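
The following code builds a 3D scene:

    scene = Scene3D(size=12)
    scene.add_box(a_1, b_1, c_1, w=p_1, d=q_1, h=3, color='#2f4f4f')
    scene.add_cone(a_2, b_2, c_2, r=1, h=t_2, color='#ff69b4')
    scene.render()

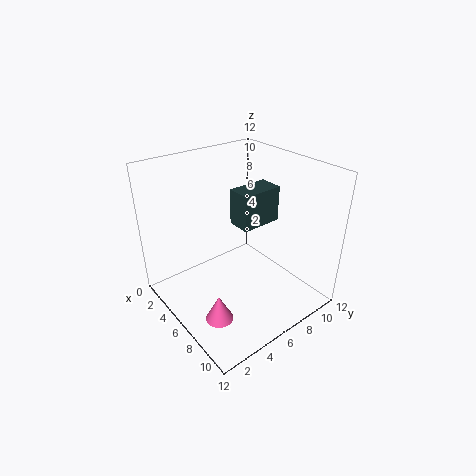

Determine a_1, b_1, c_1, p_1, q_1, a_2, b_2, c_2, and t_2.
a_1 = 5; b_1 = 6; c_1 = 7; p_1 = 2; q_1 = 3.5; a_2 = 9.5; b_2 = 1.5; c_2 = 2.5; t_2 = 2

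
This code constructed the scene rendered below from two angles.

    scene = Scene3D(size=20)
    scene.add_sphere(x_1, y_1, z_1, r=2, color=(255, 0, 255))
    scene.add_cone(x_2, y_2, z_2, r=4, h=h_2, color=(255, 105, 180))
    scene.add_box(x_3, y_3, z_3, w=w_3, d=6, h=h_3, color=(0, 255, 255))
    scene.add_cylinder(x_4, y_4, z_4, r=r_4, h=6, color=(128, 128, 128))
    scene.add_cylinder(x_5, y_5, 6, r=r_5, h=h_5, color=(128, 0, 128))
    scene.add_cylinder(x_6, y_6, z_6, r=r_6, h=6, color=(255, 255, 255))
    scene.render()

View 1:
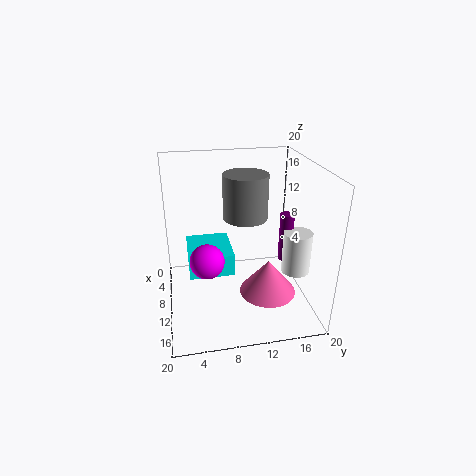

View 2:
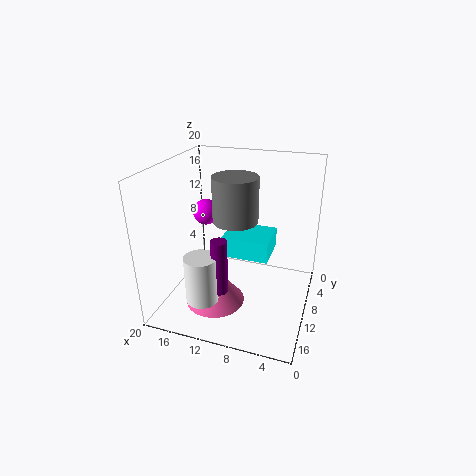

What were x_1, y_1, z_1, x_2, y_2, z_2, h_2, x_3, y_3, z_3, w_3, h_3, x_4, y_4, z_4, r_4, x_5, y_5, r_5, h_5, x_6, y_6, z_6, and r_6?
x_1 = 17; y_1 = 5; z_1 = 11; x_2 = 12; y_2 = 14; z_2 = 2; h_2 = 5; x_3 = 6; y_3 = 3; z_3 = 6; w_3 = 7; h_3 = 3; x_4 = 10; y_4 = 11; z_4 = 13; r_4 = 3; x_5 = 10; y_5 = 17; r_5 = 1; h_5 = 7; x_6 = 12; y_6 = 18; z_6 = 5; r_6 = 2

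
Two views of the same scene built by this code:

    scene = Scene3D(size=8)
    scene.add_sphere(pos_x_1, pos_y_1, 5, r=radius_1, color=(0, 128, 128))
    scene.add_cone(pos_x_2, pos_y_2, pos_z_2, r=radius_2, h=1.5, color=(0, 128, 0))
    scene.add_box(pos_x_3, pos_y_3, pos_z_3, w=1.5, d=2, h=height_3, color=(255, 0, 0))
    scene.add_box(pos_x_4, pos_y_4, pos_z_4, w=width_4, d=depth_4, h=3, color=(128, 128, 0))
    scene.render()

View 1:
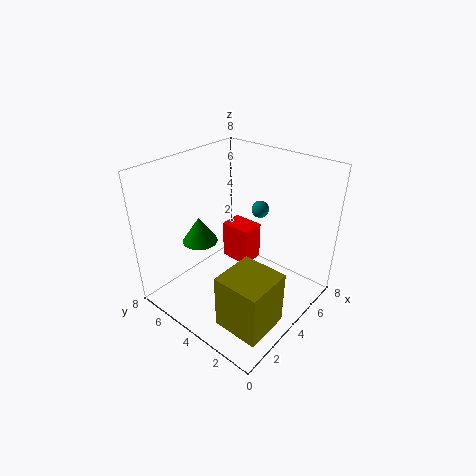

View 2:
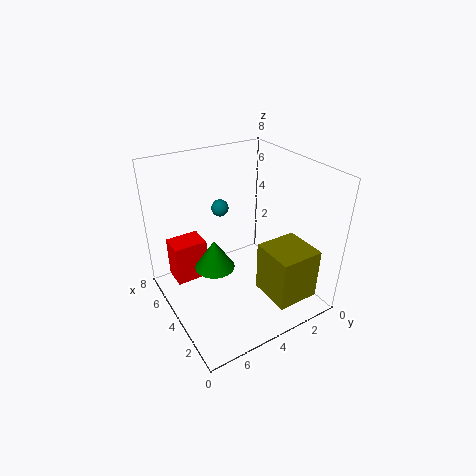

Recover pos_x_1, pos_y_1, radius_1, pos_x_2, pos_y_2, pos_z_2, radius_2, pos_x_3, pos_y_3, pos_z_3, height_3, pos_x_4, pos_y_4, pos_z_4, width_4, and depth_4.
pos_x_1 = 6
pos_y_1 = 4
radius_1 = 0.5
pos_x_2 = 3
pos_y_2 = 6
pos_z_2 = 3.5
radius_2 = 1
pos_x_3 = 6
pos_y_3 = 5
pos_z_3 = 0.5
height_3 = 2.5
pos_x_4 = 1
pos_y_4 = 0.5
pos_z_4 = 0.5
width_4 = 2.5
depth_4 = 2.5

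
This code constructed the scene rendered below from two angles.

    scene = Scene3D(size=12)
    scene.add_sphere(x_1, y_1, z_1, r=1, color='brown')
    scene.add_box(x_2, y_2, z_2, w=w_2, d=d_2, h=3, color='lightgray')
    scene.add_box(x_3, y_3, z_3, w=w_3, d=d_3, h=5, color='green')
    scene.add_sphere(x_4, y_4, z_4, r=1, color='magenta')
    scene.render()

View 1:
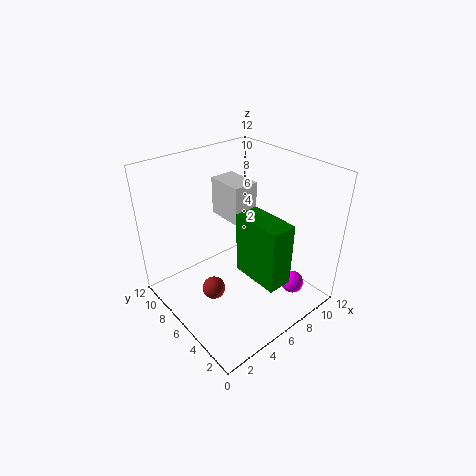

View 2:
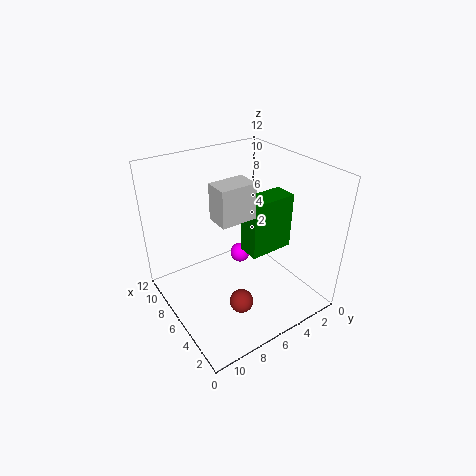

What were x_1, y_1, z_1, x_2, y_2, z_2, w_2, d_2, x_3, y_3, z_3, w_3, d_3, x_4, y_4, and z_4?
x_1 = 4; y_1 = 7; z_1 = 1; x_2 = 5; y_2 = 5; z_2 = 8; w_2 = 2; d_2 = 3; x_3 = 5; y_3 = 1; z_3 = 4; w_3 = 2; d_3 = 4; x_4 = 10; y_4 = 3; z_4 = 1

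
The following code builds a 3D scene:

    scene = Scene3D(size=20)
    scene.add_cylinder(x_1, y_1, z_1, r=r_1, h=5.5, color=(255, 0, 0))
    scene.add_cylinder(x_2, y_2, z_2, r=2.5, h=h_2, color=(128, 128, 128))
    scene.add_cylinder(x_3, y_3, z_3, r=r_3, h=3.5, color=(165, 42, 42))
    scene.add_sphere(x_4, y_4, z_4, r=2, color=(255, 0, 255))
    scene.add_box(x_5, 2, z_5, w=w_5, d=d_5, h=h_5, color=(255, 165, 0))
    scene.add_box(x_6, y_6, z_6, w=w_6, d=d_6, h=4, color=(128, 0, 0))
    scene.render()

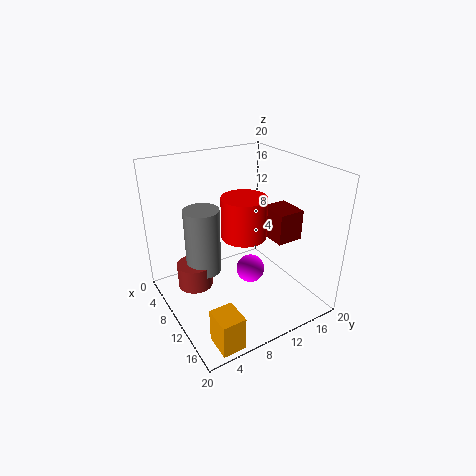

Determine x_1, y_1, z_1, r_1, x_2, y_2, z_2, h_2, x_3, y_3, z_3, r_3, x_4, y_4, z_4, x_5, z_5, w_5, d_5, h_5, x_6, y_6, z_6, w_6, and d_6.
x_1 = 11.5
y_1 = 10
z_1 = 11
r_1 = 3
x_2 = 7
y_2 = 6
z_2 = 4.5
h_2 = 9.5
x_3 = 7
y_3 = 4.5
z_3 = 2.5
r_3 = 2.5
x_4 = 11
y_4 = 11.5
z_4 = 5
x_5 = 16.5
z_5 = 1
w_5 = 3.5
d_5 = 3
h_5 = 4.5
x_6 = 12
y_6 = 12.5
z_6 = 11
w_6 = 4
d_6 = 3.5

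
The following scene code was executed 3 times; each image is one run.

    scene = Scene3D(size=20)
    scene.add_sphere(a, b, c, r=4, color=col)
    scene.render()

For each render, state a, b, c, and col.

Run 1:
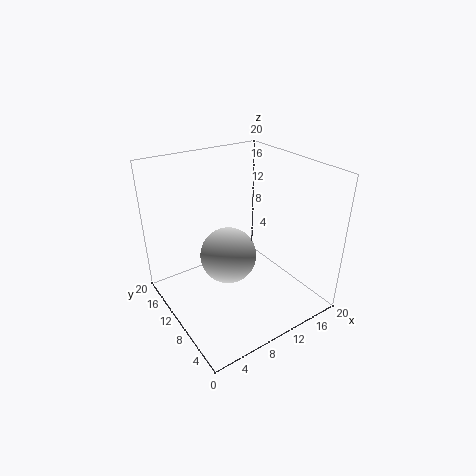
a = 9
b = 11
c = 7
col = 'lightgray'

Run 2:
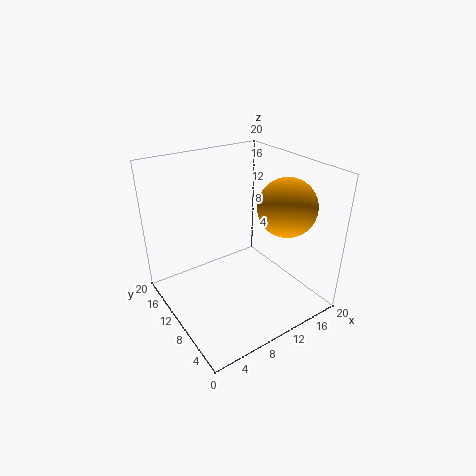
a = 15.5
b = 6.5
c = 14.5
col = 'orange'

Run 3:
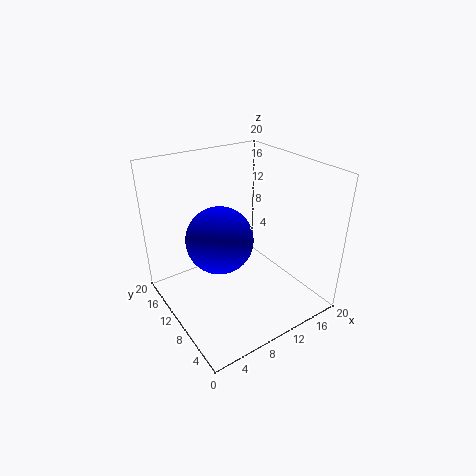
a = 5
b = 6.5
c = 13
col = 'blue'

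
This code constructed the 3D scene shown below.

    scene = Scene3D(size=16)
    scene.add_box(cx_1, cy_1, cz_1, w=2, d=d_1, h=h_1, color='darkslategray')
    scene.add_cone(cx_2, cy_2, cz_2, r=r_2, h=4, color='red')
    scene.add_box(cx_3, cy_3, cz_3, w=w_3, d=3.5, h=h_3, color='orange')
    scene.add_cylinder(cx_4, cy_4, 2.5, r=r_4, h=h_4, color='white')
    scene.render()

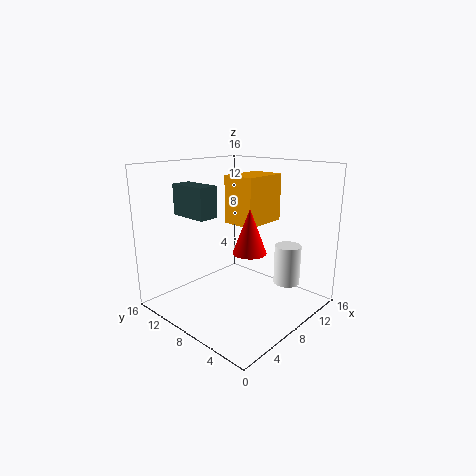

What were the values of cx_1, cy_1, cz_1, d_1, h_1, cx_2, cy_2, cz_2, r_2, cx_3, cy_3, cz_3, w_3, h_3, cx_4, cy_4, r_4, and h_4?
cx_1 = 1.5
cy_1 = 6.5
cz_1 = 11.5
d_1 = 4
h_1 = 3
cx_2 = 3.5
cy_2 = 2.5
cz_2 = 9
r_2 = 1.5
cx_3 = 6.5
cy_3 = 5
cz_3 = 10
w_3 = 5
h_3 = 5
cx_4 = 12
cy_4 = 4
r_4 = 1.5
h_4 = 4.5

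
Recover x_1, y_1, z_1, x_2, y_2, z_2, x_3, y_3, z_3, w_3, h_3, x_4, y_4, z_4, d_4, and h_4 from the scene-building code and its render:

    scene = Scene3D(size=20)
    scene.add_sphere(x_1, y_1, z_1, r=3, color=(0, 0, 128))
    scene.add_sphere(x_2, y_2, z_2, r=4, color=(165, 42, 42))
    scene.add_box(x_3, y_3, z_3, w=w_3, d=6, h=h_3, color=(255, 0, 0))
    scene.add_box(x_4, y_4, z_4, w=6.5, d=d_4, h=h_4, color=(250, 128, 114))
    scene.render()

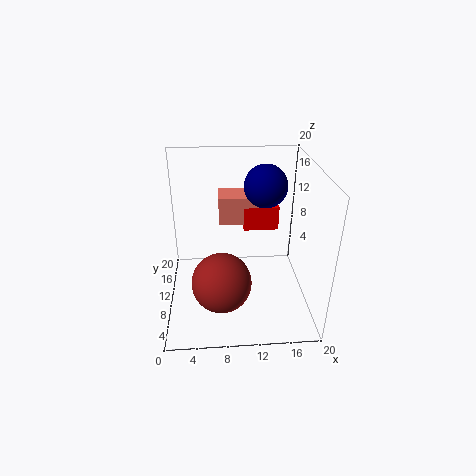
x_1 = 14, y_1 = 12.5, z_1 = 16.5, x_2 = 7.5, y_2 = 6, z_2 = 5.5, x_3 = 11, y_3 = 12, z_3 = 10, w_3 = 5, h_3 = 3.5, x_4 = 7.5, y_4 = 12, z_4 = 11, d_4 = 4, h_4 = 4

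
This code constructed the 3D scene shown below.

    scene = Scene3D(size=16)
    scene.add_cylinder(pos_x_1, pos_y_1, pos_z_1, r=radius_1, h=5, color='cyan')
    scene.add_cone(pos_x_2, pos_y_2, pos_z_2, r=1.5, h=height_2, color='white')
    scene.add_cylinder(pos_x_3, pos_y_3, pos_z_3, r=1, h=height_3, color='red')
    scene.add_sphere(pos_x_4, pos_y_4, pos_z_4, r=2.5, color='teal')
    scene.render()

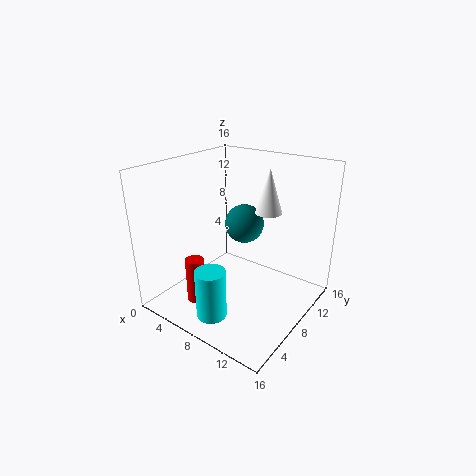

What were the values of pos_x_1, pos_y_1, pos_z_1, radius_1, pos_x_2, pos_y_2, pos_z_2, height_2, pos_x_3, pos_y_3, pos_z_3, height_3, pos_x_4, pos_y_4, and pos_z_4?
pos_x_1 = 9.5, pos_y_1 = 1.5, pos_z_1 = 2.5, radius_1 = 1.5, pos_x_2 = 10, pos_y_2 = 11, pos_z_2 = 10.5, height_2 = 5, pos_x_3 = 5.5, pos_y_3 = 3.5, pos_z_3 = 1.5, height_3 = 5, pos_x_4 = 5, pos_y_4 = 13.5, pos_z_4 = 7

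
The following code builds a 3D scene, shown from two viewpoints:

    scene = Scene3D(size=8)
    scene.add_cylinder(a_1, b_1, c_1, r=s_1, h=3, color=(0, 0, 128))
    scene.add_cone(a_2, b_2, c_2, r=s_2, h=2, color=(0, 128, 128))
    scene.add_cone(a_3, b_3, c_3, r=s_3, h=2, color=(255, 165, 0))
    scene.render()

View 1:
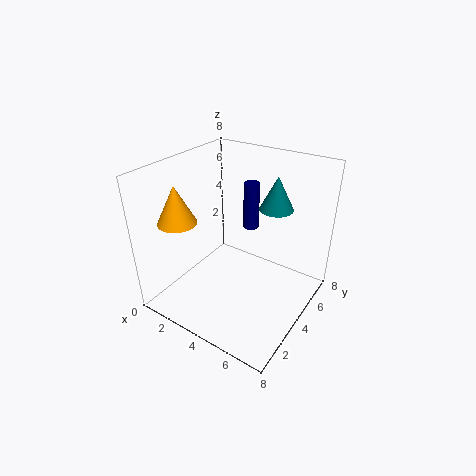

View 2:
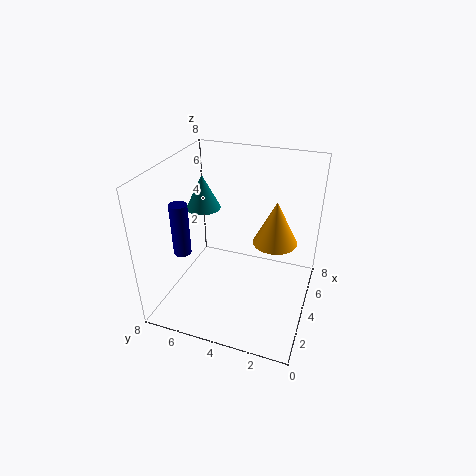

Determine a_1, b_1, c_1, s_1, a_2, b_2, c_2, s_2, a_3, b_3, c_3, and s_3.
a_1 = 3; b_1 = 7; c_1 = 3; s_1 = 0.5; a_2 = 5; b_2 = 6.5; c_2 = 5; s_2 = 1; a_3 = 2; b_3 = 1.5; c_3 = 5.5; s_3 = 1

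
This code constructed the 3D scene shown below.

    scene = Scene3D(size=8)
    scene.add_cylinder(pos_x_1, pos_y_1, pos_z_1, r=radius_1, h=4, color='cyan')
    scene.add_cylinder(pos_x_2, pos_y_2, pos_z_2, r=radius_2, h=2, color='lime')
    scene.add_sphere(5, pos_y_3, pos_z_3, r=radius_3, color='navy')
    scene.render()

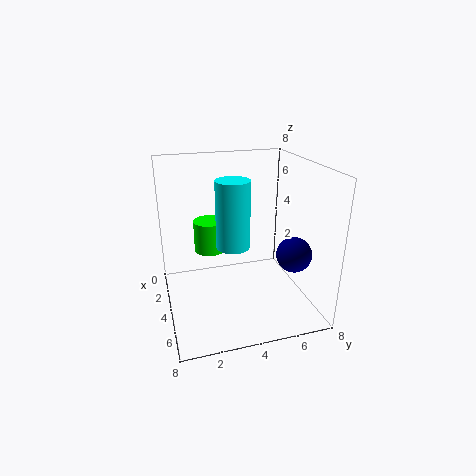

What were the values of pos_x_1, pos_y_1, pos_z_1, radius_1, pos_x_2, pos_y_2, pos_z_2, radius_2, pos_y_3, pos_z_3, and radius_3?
pos_x_1 = 3
pos_y_1 = 4
pos_z_1 = 3
radius_1 = 1
pos_x_2 = 1
pos_y_2 = 3
pos_z_2 = 2
radius_2 = 1
pos_y_3 = 7
pos_z_3 = 3
radius_3 = 1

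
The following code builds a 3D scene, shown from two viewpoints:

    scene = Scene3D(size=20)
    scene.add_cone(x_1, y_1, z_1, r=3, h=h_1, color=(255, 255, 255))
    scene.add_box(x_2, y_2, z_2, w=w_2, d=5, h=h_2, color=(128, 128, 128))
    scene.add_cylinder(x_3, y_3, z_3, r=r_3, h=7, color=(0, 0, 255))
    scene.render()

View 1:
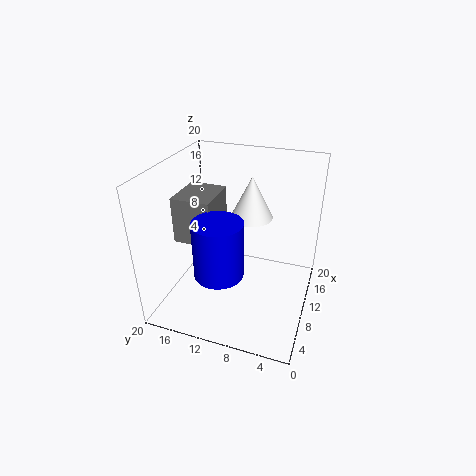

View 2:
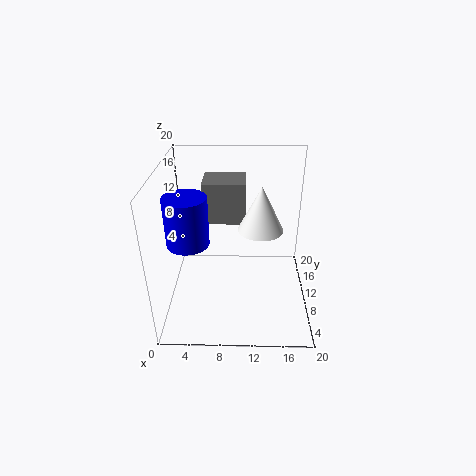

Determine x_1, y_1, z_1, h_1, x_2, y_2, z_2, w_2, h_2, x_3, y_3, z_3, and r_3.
x_1 = 13
y_1 = 9
z_1 = 12
h_1 = 6
x_2 = 5
y_2 = 12
z_2 = 11
w_2 = 6
h_2 = 6
x_3 = 3
y_3 = 10
z_3 = 9
r_3 = 3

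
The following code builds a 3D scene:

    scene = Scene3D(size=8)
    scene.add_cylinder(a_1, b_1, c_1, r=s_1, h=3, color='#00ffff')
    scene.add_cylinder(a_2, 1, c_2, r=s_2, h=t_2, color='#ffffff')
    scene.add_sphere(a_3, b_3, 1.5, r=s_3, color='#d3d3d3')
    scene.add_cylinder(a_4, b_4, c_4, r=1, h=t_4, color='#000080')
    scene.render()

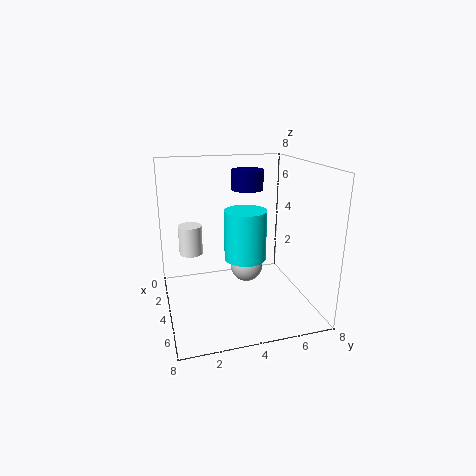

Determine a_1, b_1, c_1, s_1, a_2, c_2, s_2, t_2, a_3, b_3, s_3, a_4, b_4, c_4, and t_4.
a_1 = 3
b_1 = 4.75
c_1 = 2.25
s_1 = 1.25
a_2 = 7
c_2 = 4.75
s_2 = 0.5
t_2 = 1.25
a_3 = 2.5
b_3 = 5
s_3 = 1
a_4 = 1
b_4 = 5.5
c_4 = 6
t_4 = 1.25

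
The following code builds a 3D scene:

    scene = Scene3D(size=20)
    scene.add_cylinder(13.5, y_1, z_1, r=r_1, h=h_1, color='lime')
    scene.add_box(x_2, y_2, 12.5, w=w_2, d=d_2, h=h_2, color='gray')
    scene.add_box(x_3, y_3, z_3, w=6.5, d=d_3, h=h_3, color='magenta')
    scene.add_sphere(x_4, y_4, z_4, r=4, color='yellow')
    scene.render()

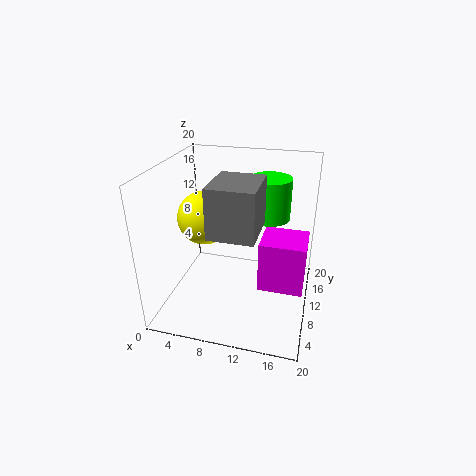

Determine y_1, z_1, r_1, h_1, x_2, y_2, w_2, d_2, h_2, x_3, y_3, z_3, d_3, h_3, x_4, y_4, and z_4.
y_1 = 14.5; z_1 = 11.5; r_1 = 3; h_1 = 6; x_2 = 7.5; y_2 = 4; w_2 = 6; d_2 = 7; h_2 = 6.5; x_3 = 13; y_3 = 9.5; z_3 = 2; d_3 = 6; h_3 = 7.5; x_4 = 4; y_4 = 13; z_4 = 11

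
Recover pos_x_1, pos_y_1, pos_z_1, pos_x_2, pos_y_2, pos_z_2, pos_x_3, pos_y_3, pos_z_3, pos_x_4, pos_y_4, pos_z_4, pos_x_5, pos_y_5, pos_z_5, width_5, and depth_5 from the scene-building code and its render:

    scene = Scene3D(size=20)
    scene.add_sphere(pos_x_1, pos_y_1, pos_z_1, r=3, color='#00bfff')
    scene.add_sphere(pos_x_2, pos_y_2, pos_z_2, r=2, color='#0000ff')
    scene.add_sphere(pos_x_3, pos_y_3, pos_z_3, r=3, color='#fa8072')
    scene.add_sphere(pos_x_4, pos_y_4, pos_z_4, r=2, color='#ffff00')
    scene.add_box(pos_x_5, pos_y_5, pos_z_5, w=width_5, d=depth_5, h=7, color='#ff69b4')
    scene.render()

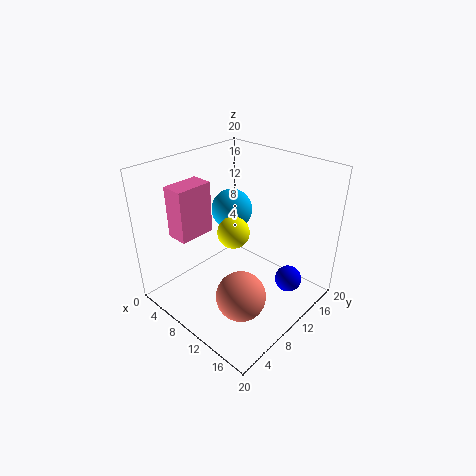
pos_x_1 = 6; pos_y_1 = 13; pos_z_1 = 12; pos_x_2 = 15; pos_y_2 = 16; pos_z_2 = 2; pos_x_3 = 16; pos_y_3 = 4; pos_z_3 = 7; pos_x_4 = 12; pos_y_4 = 7; pos_z_4 = 13; pos_x_5 = 4; pos_y_5 = 3; pos_z_5 = 11; width_5 = 3; depth_5 = 5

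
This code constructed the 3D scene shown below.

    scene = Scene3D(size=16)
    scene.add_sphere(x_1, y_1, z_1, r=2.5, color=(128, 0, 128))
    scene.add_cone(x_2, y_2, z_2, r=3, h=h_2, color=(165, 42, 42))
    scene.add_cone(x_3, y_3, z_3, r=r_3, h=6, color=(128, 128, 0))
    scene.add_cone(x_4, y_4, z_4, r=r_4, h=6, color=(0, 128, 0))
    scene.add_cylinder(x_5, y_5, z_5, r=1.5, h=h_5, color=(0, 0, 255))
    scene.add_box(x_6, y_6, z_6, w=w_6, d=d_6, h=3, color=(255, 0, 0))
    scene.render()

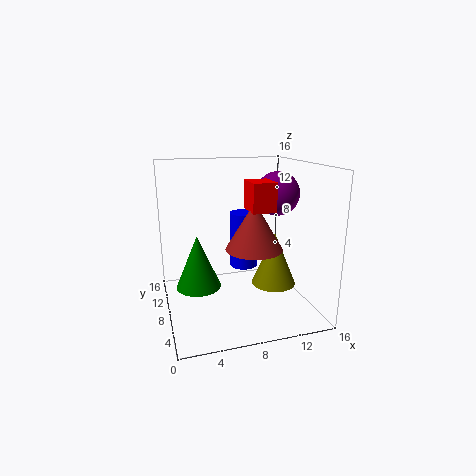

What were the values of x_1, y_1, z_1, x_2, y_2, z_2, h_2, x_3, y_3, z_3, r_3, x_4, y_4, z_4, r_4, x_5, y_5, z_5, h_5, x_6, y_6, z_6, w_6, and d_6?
x_1 = 13, y_1 = 9, z_1 = 12.5, x_2 = 9, y_2 = 5.5, z_2 = 7.5, h_2 = 5, x_3 = 12, y_3 = 7, z_3 = 2.5, r_3 = 2.5, x_4 = 3.5, y_4 = 8.5, z_4 = 2.5, r_4 = 2.5, x_5 = 8.5, y_5 = 7.5, z_5 = 5, h_5 = 6, x_6 = 8.5, y_6 = 4.5, z_6 = 11.5, w_6 = 2.5, d_6 = 3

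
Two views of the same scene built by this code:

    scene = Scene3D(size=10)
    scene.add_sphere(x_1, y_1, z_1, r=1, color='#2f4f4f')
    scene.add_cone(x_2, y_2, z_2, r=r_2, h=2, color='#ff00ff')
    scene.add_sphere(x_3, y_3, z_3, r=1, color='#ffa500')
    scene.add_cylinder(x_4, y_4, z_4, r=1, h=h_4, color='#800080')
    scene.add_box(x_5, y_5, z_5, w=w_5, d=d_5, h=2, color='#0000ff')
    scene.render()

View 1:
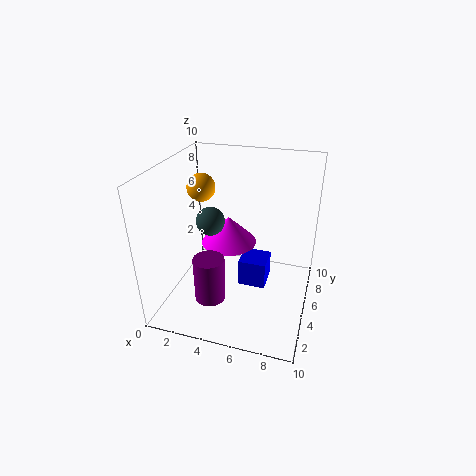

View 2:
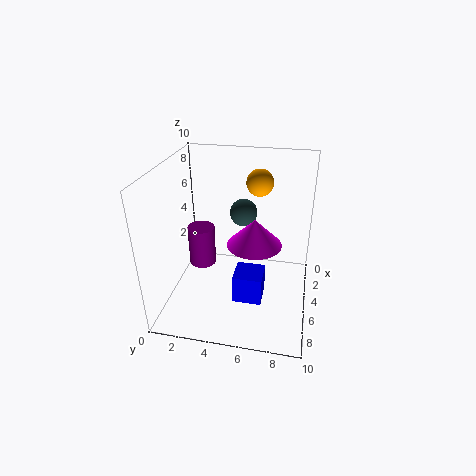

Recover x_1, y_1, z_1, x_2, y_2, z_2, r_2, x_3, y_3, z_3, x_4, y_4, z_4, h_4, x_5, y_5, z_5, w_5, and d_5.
x_1 = 3, y_1 = 5, z_1 = 6, x_2 = 4, y_2 = 6, z_2 = 4, r_2 = 2, x_3 = 2, y_3 = 6, z_3 = 8, x_4 = 4, y_4 = 2, z_4 = 2, h_4 = 3, x_5 = 5, y_5 = 5, z_5 = 1, w_5 = 2, d_5 = 2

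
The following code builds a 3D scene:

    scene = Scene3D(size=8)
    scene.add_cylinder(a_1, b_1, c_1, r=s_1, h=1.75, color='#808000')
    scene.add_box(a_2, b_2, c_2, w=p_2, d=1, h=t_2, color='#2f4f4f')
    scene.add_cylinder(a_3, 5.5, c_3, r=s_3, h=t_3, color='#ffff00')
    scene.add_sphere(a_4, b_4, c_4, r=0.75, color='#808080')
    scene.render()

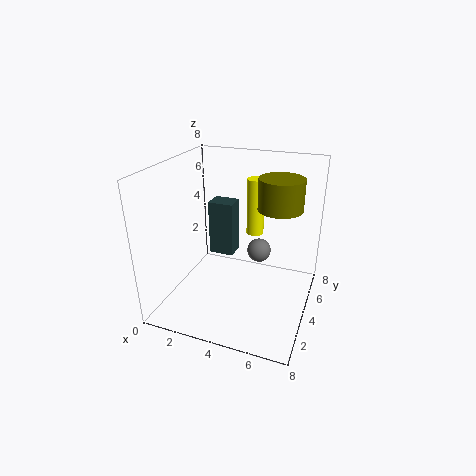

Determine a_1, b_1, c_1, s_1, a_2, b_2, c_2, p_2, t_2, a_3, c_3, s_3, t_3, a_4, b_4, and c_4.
a_1 = 6, b_1 = 5.25, c_1 = 5.5, s_1 = 1.25, a_2 = 3, b_2 = 2.5, c_2 = 3.75, p_2 = 1.25, t_2 = 2.75, a_3 = 4.5, c_3 = 3.75, s_3 = 0.5, t_3 = 3.25, a_4 = 4.5, b_4 = 6.5, c_4 = 2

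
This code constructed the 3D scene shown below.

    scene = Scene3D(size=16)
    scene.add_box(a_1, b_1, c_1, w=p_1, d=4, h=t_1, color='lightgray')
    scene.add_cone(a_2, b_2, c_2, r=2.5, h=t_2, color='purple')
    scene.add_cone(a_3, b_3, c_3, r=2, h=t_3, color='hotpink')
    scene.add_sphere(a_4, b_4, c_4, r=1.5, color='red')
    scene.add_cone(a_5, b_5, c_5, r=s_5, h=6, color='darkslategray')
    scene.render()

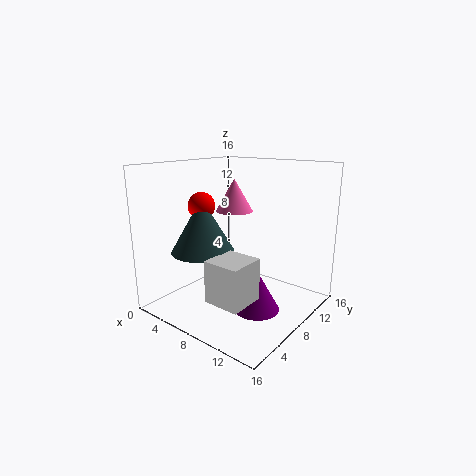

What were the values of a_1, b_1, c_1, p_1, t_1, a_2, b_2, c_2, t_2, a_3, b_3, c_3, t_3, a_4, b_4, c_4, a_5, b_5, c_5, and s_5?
a_1 = 8, b_1 = 2.5, c_1 = 2.5, p_1 = 4, t_1 = 4.5, a_2 = 11, b_2 = 7.5, c_2 = 0.5, t_2 = 4.5, a_3 = 7.5, b_3 = 8, c_3 = 11, t_3 = 3.5, a_4 = 4.5, b_4 = 6, c_4 = 11.5, a_5 = 5, b_5 = 5.5, c_5 = 6.5, s_5 = 3.5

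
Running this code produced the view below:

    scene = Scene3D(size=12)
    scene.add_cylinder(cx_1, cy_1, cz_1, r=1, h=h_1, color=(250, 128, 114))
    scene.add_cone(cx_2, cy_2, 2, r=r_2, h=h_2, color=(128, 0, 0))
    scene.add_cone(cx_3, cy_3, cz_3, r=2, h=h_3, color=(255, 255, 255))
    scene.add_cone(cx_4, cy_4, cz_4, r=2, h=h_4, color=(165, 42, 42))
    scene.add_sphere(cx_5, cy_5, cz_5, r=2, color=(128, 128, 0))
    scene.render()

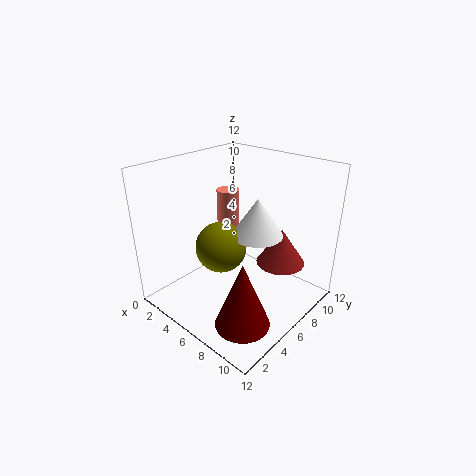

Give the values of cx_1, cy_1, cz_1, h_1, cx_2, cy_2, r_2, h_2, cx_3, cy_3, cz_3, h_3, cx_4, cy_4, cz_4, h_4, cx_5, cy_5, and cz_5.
cx_1 = 3
cy_1 = 8
cz_1 = 5
h_1 = 4
cx_2 = 10
cy_2 = 2
r_2 = 2
h_2 = 5
cx_3 = 8
cy_3 = 6
cz_3 = 7
h_3 = 3
cx_4 = 9
cy_4 = 8
cz_4 = 4
h_4 = 3
cx_5 = 6
cy_5 = 4
cz_5 = 6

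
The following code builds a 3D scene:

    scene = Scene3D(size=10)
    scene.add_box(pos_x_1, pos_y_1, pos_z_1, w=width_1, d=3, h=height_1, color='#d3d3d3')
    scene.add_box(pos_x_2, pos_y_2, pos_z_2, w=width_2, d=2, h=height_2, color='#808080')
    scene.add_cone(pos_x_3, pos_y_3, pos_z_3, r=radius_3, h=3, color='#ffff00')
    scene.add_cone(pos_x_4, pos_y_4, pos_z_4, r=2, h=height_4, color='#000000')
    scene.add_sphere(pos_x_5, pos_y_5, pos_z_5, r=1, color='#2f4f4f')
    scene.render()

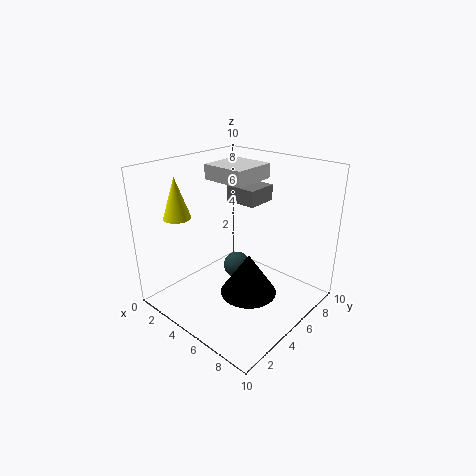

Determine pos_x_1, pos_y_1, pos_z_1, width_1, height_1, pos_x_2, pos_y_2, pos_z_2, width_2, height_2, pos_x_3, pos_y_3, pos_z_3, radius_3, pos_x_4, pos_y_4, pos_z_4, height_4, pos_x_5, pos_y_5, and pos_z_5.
pos_x_1 = 3; pos_y_1 = 4; pos_z_1 = 9; width_1 = 3; height_1 = 1; pos_x_2 = 5; pos_y_2 = 4; pos_z_2 = 8; width_2 = 2; height_2 = 1; pos_x_3 = 1; pos_y_3 = 3; pos_z_3 = 6; radius_3 = 1; pos_x_4 = 6; pos_y_4 = 5; pos_z_4 = 1; height_4 = 3; pos_x_5 = 4; pos_y_5 = 6; pos_z_5 = 2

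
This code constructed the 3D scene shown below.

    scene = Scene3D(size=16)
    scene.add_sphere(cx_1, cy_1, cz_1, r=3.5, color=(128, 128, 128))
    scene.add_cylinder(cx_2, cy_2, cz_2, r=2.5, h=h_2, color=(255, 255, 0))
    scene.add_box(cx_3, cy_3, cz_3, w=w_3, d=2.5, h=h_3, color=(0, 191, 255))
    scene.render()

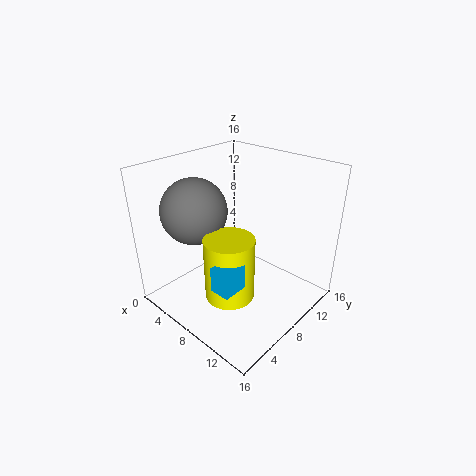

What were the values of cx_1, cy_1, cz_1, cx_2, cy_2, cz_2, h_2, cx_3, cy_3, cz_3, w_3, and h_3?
cx_1 = 5, cy_1 = 4.5, cz_1 = 11.5, cx_2 = 10.5, cy_2 = 4, cz_2 = 4, h_2 = 6.5, cx_3 = 11, cy_3 = 1, cz_3 = 6.5, w_3 = 2, h_3 = 2.5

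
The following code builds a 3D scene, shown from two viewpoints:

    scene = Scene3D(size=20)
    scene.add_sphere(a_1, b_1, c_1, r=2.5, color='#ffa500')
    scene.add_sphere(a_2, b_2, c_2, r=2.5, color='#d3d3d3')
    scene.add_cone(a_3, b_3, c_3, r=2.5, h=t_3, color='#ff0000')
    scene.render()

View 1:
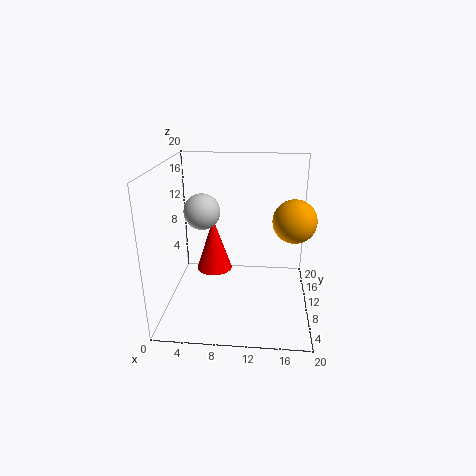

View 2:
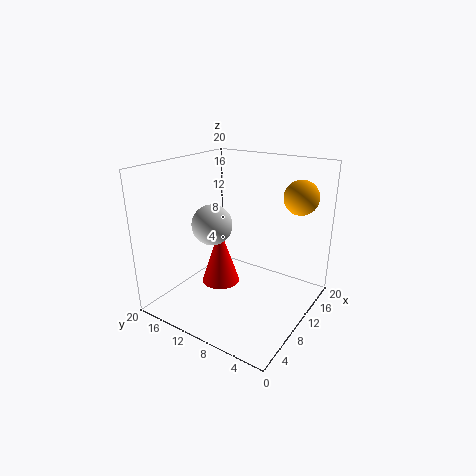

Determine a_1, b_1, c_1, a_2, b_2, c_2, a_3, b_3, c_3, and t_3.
a_1 = 17, b_1 = 4, c_1 = 15, a_2 = 5, b_2 = 10.5, c_2 = 13.5, a_3 = 6.5, b_3 = 10.5, c_3 = 5, t_3 = 7.5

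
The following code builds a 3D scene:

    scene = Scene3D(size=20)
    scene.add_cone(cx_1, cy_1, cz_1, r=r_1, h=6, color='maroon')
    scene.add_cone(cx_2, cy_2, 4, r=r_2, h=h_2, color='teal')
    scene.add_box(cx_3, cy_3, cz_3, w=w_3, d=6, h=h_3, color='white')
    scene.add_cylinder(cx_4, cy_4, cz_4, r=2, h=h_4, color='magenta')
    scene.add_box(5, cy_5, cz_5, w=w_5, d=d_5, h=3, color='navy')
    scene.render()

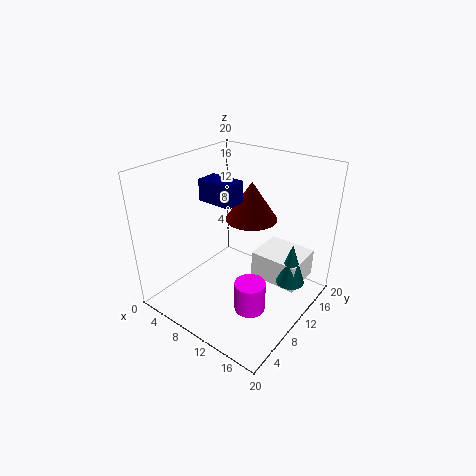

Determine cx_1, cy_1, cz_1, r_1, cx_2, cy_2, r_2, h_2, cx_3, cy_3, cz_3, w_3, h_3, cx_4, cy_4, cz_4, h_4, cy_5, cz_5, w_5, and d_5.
cx_1 = 8; cy_1 = 16; cz_1 = 10; r_1 = 4; cx_2 = 17; cy_2 = 13; r_2 = 2; h_2 = 6; cx_3 = 11; cy_3 = 12; cz_3 = 3; w_3 = 7; h_3 = 4; cx_4 = 15; cy_4 = 6; cz_4 = 3; h_4 = 4; cy_5 = 8; cz_5 = 15; w_5 = 5; d_5 = 3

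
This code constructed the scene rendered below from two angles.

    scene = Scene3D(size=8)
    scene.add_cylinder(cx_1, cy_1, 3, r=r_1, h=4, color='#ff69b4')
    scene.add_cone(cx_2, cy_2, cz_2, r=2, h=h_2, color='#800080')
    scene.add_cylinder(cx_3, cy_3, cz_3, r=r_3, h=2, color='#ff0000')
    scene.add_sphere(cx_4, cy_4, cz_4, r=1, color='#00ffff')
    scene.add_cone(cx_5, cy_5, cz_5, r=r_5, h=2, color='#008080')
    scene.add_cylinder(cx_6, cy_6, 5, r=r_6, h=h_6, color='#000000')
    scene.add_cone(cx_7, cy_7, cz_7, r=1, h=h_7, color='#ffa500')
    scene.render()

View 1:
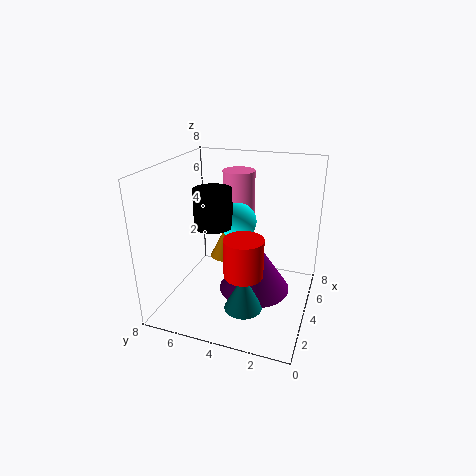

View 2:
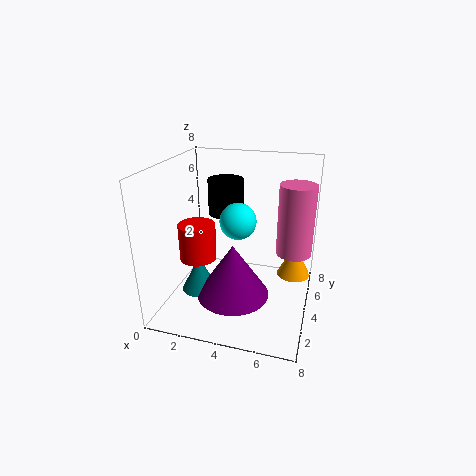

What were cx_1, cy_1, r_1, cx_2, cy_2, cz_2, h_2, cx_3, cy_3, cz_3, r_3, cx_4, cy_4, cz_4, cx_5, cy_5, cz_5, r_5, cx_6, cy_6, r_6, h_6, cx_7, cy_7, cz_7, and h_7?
cx_1 = 7; cy_1 = 5; r_1 = 1; cx_2 = 4; cy_2 = 3; cz_2 = 1; h_2 = 3; cx_3 = 2; cy_3 = 3; cz_3 = 3; r_3 = 1; cx_4 = 4; cy_4 = 4; cz_4 = 5; cx_5 = 2; cy_5 = 3; cz_5 = 1; r_5 = 1; cx_6 = 3; cy_6 = 5; r_6 = 1; h_6 = 2; cx_7 = 7; cy_7 = 6; cz_7 = 1; h_7 = 2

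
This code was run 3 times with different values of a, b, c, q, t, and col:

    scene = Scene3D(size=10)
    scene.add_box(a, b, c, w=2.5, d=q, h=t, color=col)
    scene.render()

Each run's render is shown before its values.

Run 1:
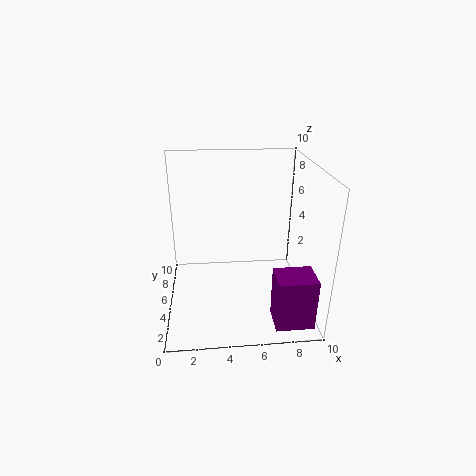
a = 7
b = 0.5
c = 0.5
q = 2
t = 3.5
col = 'purple'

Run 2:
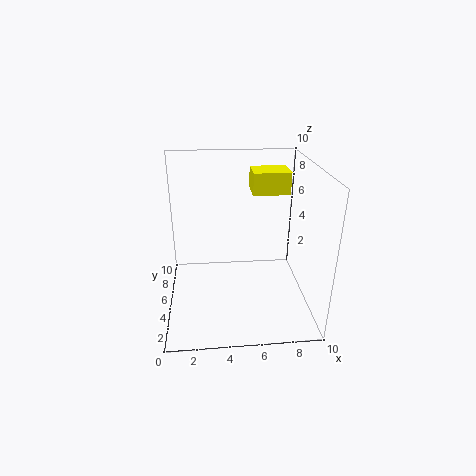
a = 6
b = 5
c = 8
q = 2
t = 1.5
col = 'yellow'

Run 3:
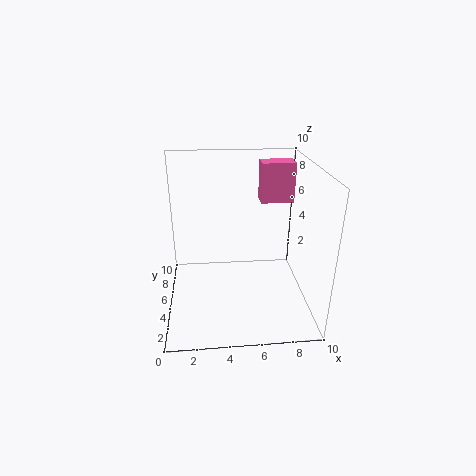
a = 7
b = 7.5
c = 6.5
q = 1.5
t = 3
col = 'hotpink'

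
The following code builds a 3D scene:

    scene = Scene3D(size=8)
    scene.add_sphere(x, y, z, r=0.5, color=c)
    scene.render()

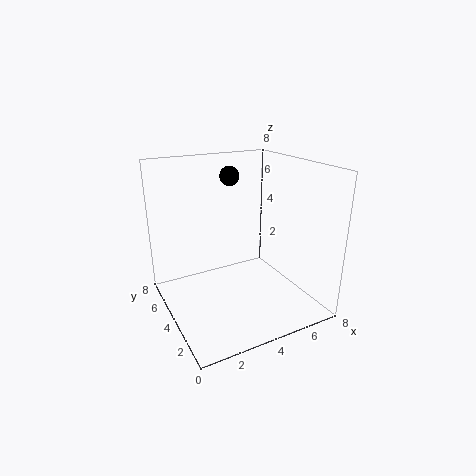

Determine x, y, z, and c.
x = 3.5, y = 4, z = 7.5, c = 'black'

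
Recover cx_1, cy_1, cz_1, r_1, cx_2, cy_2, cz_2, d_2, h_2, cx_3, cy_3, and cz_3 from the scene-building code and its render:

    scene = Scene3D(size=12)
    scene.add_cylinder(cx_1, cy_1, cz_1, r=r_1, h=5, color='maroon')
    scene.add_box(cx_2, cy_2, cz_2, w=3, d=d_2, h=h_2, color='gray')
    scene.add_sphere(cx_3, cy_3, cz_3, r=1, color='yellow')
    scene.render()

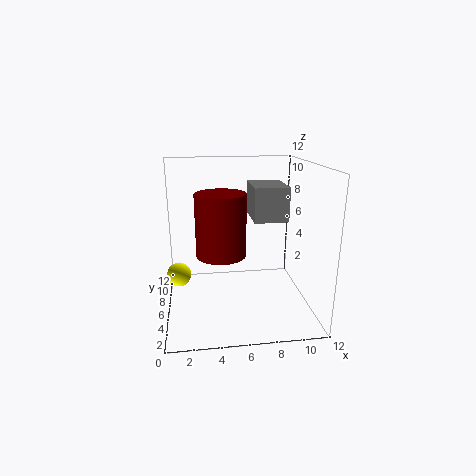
cx_1 = 4.5; cy_1 = 5; cz_1 = 5; r_1 = 2; cx_2 = 7.5; cy_2 = 6.5; cz_2 = 7; d_2 = 4; h_2 = 3; cx_3 = 1; cy_3 = 6; cz_3 = 3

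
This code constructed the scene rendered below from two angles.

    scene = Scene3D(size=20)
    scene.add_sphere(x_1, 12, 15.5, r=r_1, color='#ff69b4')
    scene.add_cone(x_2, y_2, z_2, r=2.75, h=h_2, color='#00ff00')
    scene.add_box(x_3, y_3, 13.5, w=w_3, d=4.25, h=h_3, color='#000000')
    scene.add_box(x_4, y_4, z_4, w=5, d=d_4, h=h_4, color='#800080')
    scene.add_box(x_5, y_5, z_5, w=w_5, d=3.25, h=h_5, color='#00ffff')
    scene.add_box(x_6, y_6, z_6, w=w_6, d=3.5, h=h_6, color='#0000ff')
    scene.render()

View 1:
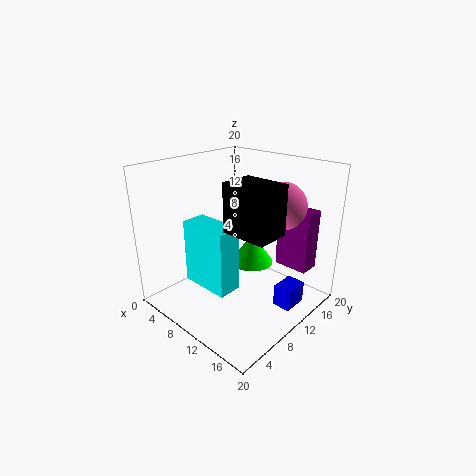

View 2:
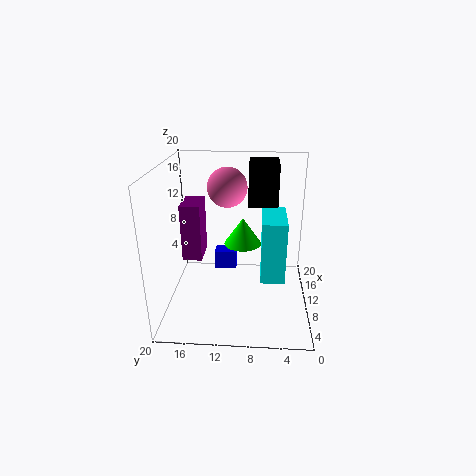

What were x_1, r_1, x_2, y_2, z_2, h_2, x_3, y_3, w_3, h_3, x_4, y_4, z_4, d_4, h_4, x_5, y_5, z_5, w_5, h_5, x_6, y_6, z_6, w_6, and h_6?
x_1 = 15.75; r_1 = 3; x_2 = 13; y_2 = 9.5; z_2 = 7.75; h_2 = 4; x_3 = 12.75; y_3 = 4.5; w_3 = 5.75; h_3 = 6; x_4 = 12.5; y_4 = 15.75; z_4 = 4.75; d_4 = 3; h_4 = 8.75; x_5 = 6.5; y_5 = 3.5; z_5 = 5; w_5 = 6.75; h_5 = 8.5; x_6 = 16; y_6 = 10.75; z_6 = 1.5; w_6 = 2.5; h_6 = 3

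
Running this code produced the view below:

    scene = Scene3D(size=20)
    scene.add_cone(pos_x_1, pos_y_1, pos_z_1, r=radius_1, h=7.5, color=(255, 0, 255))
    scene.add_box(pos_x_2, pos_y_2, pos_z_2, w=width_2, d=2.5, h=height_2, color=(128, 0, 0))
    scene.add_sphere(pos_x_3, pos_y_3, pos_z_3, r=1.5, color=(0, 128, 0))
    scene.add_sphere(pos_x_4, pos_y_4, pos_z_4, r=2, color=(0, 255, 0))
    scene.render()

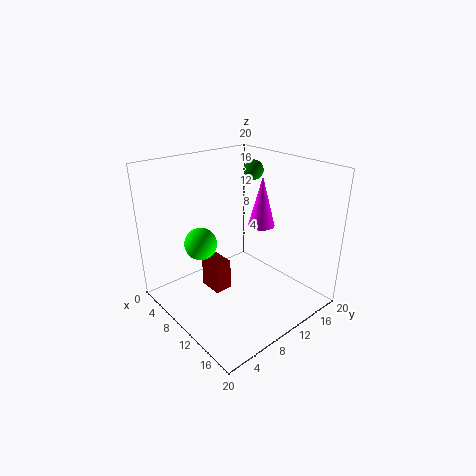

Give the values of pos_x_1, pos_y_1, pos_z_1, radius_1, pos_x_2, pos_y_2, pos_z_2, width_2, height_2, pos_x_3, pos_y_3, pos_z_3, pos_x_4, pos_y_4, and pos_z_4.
pos_x_1 = 9
pos_y_1 = 15.5
pos_z_1 = 10
radius_1 = 2
pos_x_2 = 6
pos_y_2 = 6.5
pos_z_2 = 2
width_2 = 3.5
height_2 = 4.5
pos_x_3 = 5.5
pos_y_3 = 17
pos_z_3 = 17.5
pos_x_4 = 10.5
pos_y_4 = 3.5
pos_z_4 = 11.5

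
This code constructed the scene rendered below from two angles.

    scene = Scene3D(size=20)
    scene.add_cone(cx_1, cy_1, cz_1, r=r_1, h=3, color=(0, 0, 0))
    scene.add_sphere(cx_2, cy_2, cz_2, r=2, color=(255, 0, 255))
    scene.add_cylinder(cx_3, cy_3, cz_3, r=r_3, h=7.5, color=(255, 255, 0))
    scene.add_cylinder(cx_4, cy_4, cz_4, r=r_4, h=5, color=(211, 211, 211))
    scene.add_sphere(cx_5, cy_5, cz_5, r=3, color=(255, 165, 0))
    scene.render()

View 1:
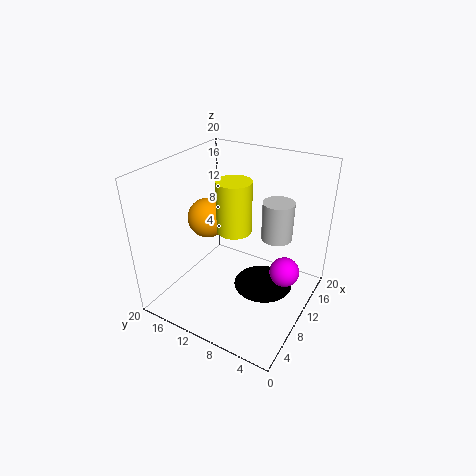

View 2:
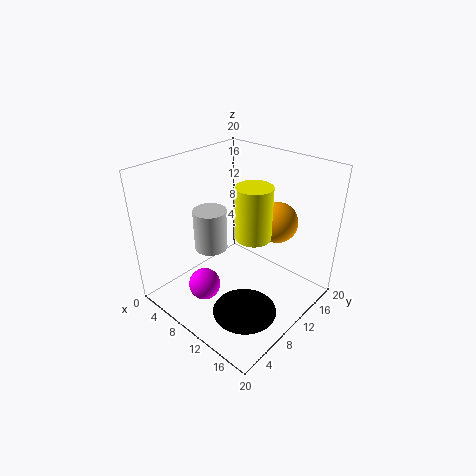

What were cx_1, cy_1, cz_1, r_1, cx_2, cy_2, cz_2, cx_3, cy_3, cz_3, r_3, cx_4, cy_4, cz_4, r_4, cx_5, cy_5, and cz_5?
cx_1 = 13.5; cy_1 = 7.5; cz_1 = 0.5; r_1 = 4.5; cx_2 = 10.5; cy_2 = 3; cz_2 = 6.5; cx_3 = 11.5; cy_3 = 11.5; cz_3 = 10; r_3 = 2.5; cx_4 = 10.5; cy_4 = 4.5; cz_4 = 11.5; r_4 = 2; cx_5 = 12; cy_5 = 16.5; cz_5 = 10.5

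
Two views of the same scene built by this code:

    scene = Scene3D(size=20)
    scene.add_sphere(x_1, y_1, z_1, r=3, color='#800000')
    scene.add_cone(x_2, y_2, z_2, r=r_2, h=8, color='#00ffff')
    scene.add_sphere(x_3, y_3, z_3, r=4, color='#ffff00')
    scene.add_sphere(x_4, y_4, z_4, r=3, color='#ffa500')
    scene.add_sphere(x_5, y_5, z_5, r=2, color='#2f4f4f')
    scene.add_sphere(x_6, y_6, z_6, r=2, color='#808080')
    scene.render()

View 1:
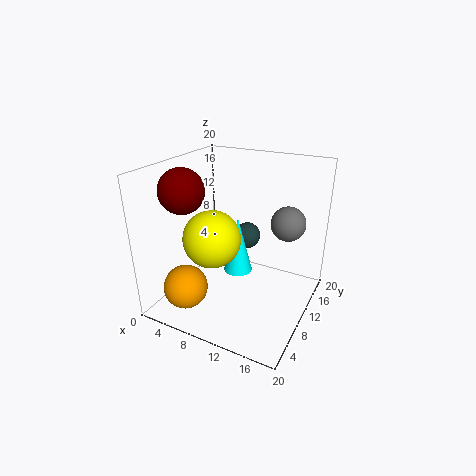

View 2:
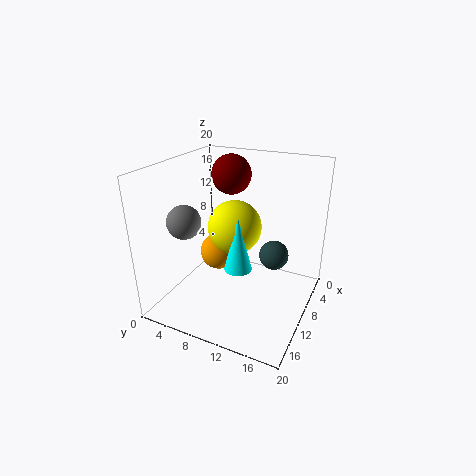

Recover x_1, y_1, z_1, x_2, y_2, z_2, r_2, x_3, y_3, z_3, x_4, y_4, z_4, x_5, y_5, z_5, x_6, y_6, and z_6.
x_1 = 4; y_1 = 6; z_1 = 17; x_2 = 10; y_2 = 10; z_2 = 5; r_2 = 2; x_3 = 7; y_3 = 8; z_3 = 10; x_4 = 5; y_4 = 4; z_4 = 4; x_5 = 9; y_5 = 15; z_5 = 8; x_6 = 18; y_6 = 7; z_6 = 15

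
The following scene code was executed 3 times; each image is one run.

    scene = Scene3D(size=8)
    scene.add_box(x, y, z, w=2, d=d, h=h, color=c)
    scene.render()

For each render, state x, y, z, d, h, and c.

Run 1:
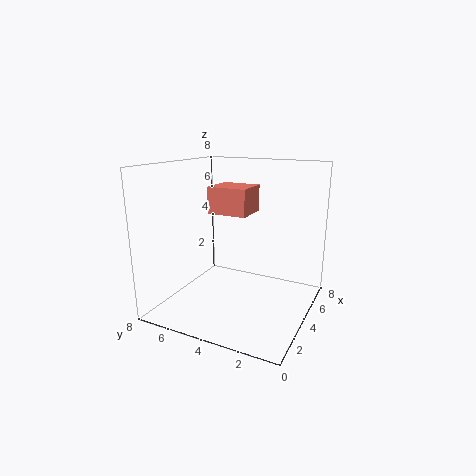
x = 3.75, y = 3.5, z = 5.25, d = 2.25, h = 1.5, c = 'salmon'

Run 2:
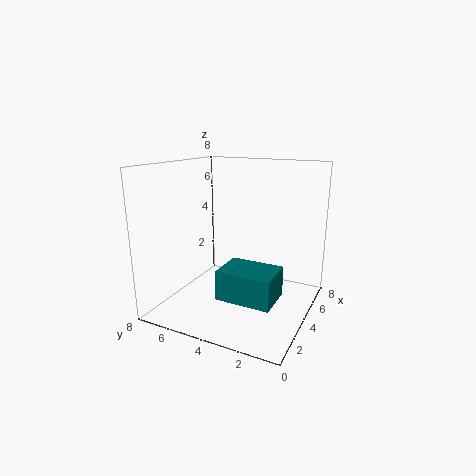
x = 1, y = 1, z = 1.75, d = 2.75, h = 1.5, c = 'teal'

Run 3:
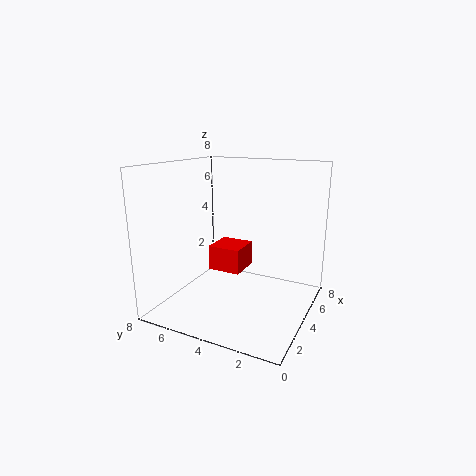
x = 4.5, y = 4.25, z = 1.5, d = 2, h = 1.5, c = 'red'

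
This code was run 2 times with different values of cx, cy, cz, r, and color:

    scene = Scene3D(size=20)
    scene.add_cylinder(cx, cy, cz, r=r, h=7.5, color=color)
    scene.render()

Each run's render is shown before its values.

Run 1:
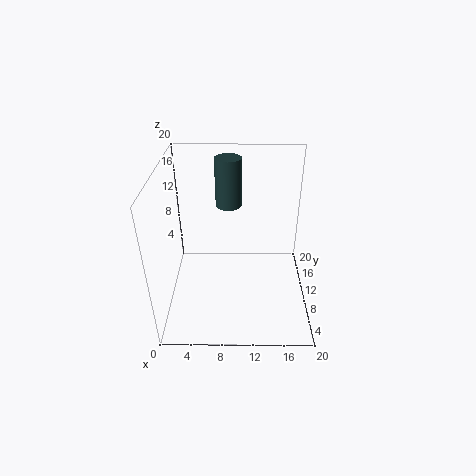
cx = 8.5, cy = 17, cz = 11.5, r = 2, color = 'darkslategray'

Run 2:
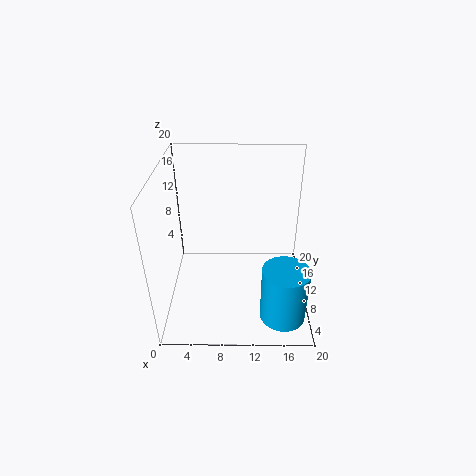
cx = 16, cy = 3.5, cz = 2, r = 3, color = 'deepskyblue'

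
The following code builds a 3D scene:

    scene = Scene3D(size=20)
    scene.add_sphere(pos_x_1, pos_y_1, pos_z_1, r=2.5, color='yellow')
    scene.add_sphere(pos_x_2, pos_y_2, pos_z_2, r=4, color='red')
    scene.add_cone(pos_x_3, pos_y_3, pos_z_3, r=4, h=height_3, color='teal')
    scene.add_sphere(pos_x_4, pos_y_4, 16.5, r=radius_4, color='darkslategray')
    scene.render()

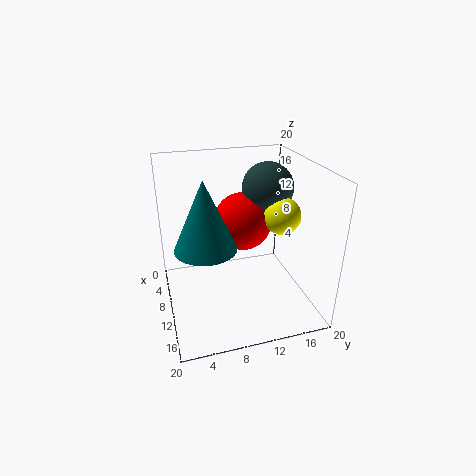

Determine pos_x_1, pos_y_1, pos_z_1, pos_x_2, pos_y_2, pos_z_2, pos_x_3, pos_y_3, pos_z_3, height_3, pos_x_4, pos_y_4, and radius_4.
pos_x_1 = 12; pos_y_1 = 15.5; pos_z_1 = 13.5; pos_x_2 = 9; pos_y_2 = 11; pos_z_2 = 12; pos_x_3 = 12.5; pos_y_3 = 5; pos_z_3 = 10.5; height_3 = 9; pos_x_4 = 9; pos_y_4 = 14.5; radius_4 = 3.5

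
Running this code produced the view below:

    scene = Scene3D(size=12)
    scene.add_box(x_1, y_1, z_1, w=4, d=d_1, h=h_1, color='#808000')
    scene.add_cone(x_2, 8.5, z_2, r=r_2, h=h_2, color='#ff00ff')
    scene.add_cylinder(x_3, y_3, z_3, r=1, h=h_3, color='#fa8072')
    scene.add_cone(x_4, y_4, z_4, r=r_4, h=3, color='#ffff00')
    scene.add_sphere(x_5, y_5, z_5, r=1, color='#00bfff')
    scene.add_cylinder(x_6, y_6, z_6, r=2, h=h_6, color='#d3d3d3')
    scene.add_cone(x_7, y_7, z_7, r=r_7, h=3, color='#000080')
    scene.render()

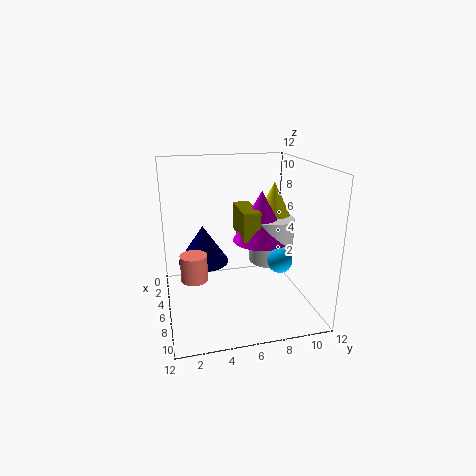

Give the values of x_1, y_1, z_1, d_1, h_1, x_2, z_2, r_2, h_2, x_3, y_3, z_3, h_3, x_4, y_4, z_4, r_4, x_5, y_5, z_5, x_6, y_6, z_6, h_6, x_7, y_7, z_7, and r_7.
x_1 = 2
y_1 = 6.5
z_1 = 5.5
d_1 = 1.5
h_1 = 2.5
x_2 = 4.5
z_2 = 5
r_2 = 2.5
h_2 = 4.5
x_3 = 8.5
y_3 = 2
z_3 = 4
h_3 = 2
x_4 = 3.5
y_4 = 10
z_4 = 7
r_4 = 1.5
x_5 = 8
y_5 = 9
z_5 = 4.5
x_6 = 4.5
y_6 = 9.5
z_6 = 3
h_6 = 4
x_7 = 6.5
y_7 = 3
z_7 = 4.5
r_7 = 2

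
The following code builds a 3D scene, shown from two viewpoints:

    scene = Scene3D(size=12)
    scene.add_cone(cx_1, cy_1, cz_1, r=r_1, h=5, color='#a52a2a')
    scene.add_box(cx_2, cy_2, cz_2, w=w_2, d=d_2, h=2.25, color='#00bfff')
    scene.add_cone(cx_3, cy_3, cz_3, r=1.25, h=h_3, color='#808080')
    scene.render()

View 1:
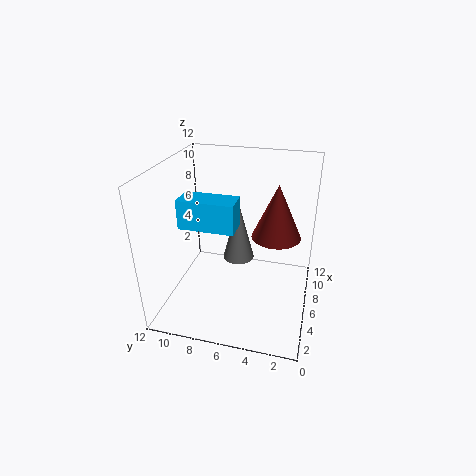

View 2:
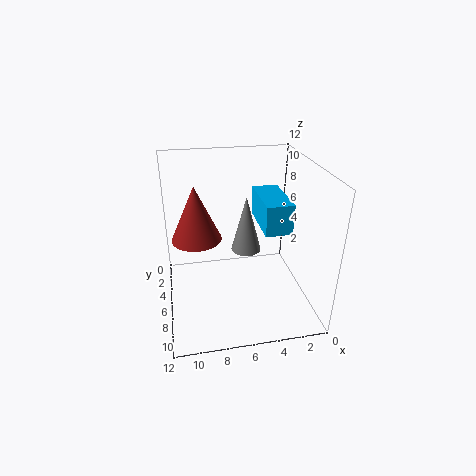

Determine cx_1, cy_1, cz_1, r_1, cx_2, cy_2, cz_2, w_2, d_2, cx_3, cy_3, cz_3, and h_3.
cx_1 = 9.25
cy_1 = 3.25
cz_1 = 4.75
r_1 = 2.25
cx_2 = 2.75
cy_2 = 5.5
cz_2 = 8
w_2 = 2
d_2 = 4.25
cx_3 = 5.25
cy_3 = 5.75
cz_3 = 4.75
h_3 = 4.75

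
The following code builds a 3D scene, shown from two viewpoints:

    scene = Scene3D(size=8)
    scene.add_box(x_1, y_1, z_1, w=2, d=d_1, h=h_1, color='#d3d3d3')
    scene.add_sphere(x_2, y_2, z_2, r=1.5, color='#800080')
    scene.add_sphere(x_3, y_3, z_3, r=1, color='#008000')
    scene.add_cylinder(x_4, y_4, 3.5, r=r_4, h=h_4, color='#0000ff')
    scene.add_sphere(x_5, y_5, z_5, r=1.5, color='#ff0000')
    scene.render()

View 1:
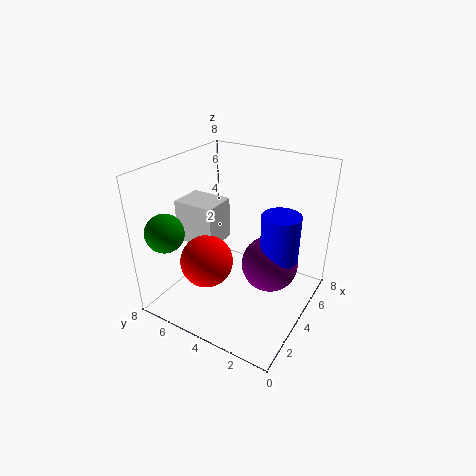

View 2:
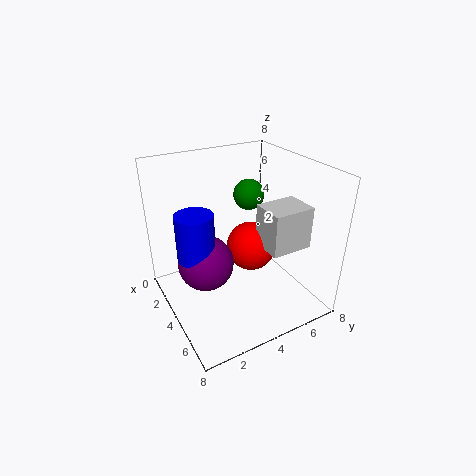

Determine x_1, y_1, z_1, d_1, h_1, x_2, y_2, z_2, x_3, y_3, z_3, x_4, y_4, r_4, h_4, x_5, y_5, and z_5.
x_1 = 3.5; y_1 = 5.5; z_1 = 3; d_1 = 2.5; h_1 = 2.5; x_2 = 4; y_2 = 2; z_2 = 3; x_3 = 1; y_3 = 6.5; z_3 = 5; x_4 = 4; y_4 = 1.5; r_4 = 1; h_4 = 2.5; x_5 = 3; y_5 = 5.5; z_5 = 2.5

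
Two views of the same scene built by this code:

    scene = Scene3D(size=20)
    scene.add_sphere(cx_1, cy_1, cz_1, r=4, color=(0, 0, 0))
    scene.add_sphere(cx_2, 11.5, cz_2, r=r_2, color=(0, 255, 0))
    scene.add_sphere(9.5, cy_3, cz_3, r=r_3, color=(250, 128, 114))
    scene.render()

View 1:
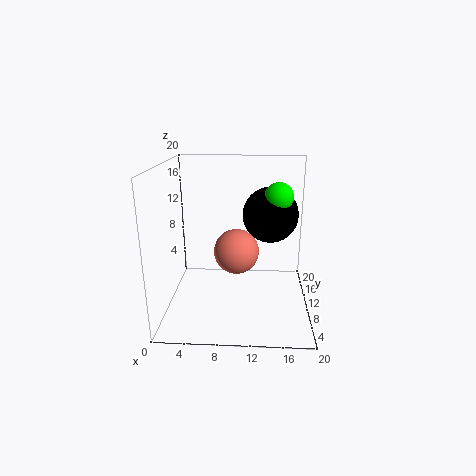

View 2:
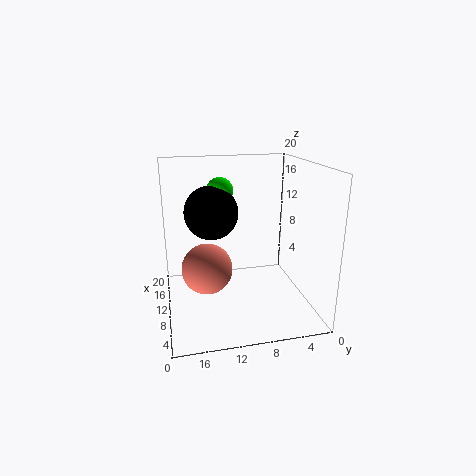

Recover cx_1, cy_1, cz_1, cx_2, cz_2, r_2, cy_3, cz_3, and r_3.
cx_1 = 14.5
cy_1 = 13
cz_1 = 12.5
cx_2 = 15.5
cz_2 = 15.5
r_2 = 2
cy_3 = 14.5
cz_3 = 6
r_3 = 3.5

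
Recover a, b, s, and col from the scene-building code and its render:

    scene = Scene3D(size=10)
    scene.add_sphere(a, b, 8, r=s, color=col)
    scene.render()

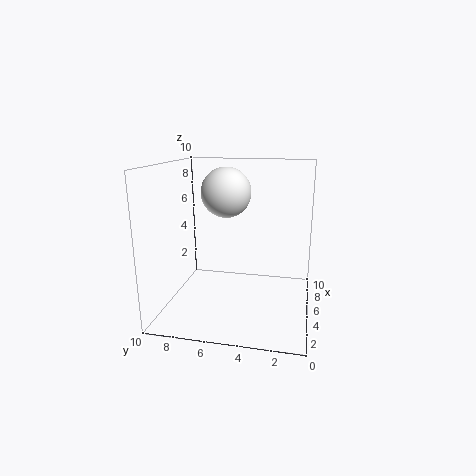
a = 5.75, b = 6, s = 1.75, col = 'white'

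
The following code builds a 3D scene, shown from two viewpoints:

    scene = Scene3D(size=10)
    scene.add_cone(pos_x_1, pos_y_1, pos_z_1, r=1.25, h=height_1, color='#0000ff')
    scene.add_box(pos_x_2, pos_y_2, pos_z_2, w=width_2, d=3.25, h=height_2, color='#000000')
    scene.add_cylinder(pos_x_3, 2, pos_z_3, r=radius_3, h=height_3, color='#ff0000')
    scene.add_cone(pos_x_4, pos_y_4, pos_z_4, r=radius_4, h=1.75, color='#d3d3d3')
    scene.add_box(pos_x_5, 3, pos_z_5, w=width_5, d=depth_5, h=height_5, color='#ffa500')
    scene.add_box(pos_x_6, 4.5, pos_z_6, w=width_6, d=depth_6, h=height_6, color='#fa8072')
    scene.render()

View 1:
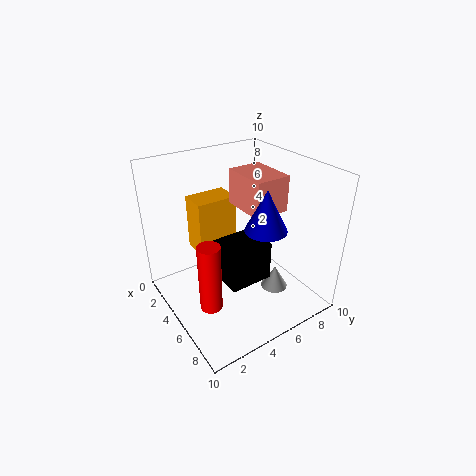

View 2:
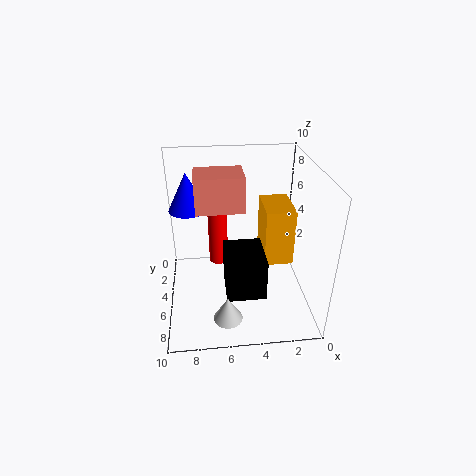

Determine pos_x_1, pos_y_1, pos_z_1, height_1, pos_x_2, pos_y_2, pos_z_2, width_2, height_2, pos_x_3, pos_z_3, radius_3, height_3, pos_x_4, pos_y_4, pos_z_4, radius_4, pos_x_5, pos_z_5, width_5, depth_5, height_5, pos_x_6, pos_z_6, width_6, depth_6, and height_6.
pos_x_1 = 8.25
pos_y_1 = 4.75
pos_z_1 = 7.25
height_1 = 2.5
pos_x_2 = 3.25
pos_y_2 = 4
pos_z_2 = 1.25
width_2 = 2.75
height_2 = 3
pos_x_3 = 6.25
pos_z_3 = 1.25
radius_3 = 0.75
height_3 = 4.75
pos_x_4 = 6
pos_y_4 = 7.75
pos_z_4 = 0.25
radius_4 = 1
pos_x_5 = 1.25
pos_z_5 = 3.25
width_5 = 2
depth_5 = 3
height_5 = 4
pos_x_6 = 4.75
pos_z_6 = 7.75
width_6 = 3
depth_6 = 2.25
height_6 = 2.25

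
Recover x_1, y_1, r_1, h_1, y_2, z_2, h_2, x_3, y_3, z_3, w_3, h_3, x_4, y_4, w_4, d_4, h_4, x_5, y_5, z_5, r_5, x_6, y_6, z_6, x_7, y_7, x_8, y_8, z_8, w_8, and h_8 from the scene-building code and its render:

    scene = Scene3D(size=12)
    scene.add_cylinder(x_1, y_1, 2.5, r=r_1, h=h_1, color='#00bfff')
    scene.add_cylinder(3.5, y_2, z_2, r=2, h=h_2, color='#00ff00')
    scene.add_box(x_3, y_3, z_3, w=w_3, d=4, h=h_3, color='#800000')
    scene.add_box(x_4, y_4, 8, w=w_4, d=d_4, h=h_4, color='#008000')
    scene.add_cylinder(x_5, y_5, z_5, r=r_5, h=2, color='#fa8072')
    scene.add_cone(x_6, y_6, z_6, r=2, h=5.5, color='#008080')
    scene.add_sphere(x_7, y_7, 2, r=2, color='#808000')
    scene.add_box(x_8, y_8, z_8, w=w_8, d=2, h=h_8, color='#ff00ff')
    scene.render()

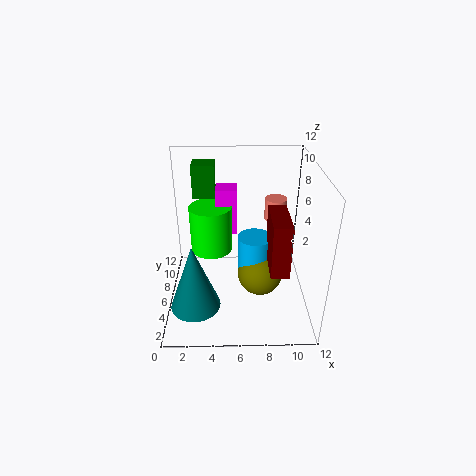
x_1 = 7.5
y_1 = 7
r_1 = 1.5
h_1 = 3
y_2 = 10
z_2 = 2.5
h_2 = 4.5
x_3 = 8.5
y_3 = 3
z_3 = 4
w_3 = 1.5
h_3 = 4.5
x_4 = 2
y_4 = 9.5
w_4 = 2
d_4 = 2
h_4 = 3
x_5 = 9.5
y_5 = 9.5
z_5 = 6
r_5 = 1
x_6 = 2.5
y_6 = 3
z_6 = 1.5
x_7 = 8
y_7 = 6.5
x_8 = 4
y_8 = 10
z_8 = 4
w_8 = 2
h_8 = 4.5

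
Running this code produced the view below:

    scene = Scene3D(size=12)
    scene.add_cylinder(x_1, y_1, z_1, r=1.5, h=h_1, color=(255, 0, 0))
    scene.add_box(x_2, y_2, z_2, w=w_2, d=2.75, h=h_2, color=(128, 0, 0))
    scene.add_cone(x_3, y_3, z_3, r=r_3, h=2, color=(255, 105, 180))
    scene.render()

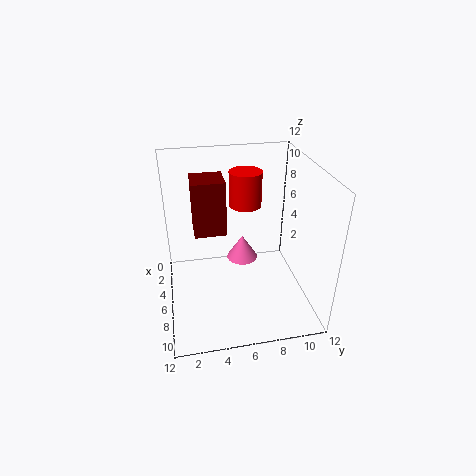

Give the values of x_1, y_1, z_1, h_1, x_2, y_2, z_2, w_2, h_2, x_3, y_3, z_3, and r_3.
x_1 = 2
y_1 = 7.5
z_1 = 7
h_1 = 3.25
x_2 = 2.25
y_2 = 2.5
z_2 = 5.75
w_2 = 2.75
h_2 = 4.75
x_3 = 6.5
y_3 = 6.25
z_3 = 4.5
r_3 = 1.25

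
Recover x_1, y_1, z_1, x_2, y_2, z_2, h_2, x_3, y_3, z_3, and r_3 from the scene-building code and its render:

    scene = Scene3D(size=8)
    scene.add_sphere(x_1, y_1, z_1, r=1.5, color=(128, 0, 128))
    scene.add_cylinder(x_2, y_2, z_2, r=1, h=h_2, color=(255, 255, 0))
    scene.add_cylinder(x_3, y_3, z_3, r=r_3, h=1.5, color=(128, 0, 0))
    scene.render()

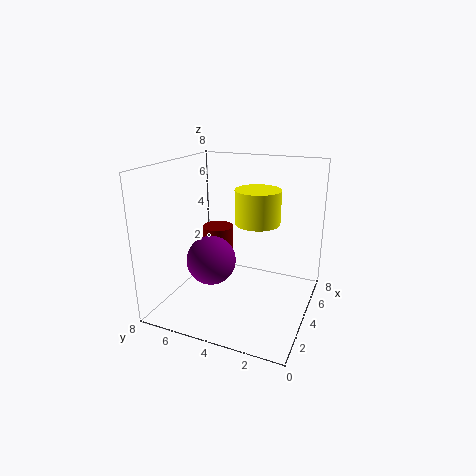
x_1 = 4.5; y_1 = 6; z_1 = 2; x_2 = 1.5; y_2 = 2; z_2 = 6; h_2 = 1.5; x_3 = 6.5; y_3 = 6.5; z_3 = 2; r_3 = 1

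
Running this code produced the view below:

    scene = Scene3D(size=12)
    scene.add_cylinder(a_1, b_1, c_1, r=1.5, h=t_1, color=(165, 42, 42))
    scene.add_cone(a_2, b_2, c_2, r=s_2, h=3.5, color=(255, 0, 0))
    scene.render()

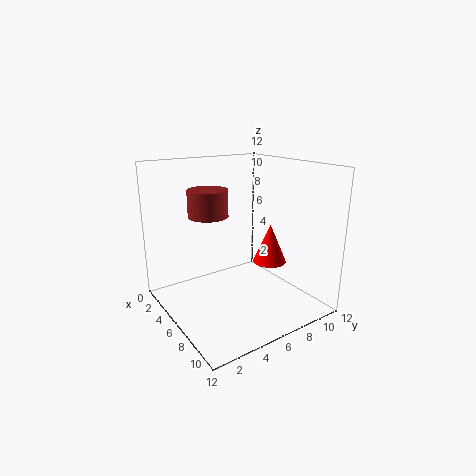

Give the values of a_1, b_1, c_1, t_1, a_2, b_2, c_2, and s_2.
a_1 = 6.5, b_1 = 3, c_1 = 8.5, t_1 = 2, a_2 = 6, b_2 = 9.5, c_2 = 3, s_2 = 1.5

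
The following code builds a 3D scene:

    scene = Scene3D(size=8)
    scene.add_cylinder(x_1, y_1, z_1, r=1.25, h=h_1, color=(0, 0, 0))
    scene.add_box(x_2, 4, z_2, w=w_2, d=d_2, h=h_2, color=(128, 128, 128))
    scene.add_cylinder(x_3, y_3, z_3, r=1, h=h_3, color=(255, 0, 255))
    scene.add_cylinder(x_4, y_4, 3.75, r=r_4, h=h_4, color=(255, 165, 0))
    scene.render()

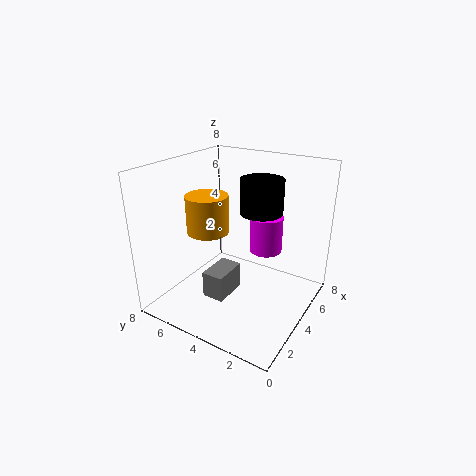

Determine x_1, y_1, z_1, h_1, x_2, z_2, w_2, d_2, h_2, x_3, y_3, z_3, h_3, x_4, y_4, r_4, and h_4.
x_1 = 5.75
y_1 = 3.5
z_1 = 5
h_1 = 2
x_2 = 2.25
z_2 = 0.75
w_2 = 2
d_2 = 1.25
h_2 = 1.5
x_3 = 6.5
y_3 = 3.5
z_3 = 2.25
h_3 = 2.25
x_4 = 4.25
y_4 = 6.25
r_4 = 1.25
h_4 = 2.25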